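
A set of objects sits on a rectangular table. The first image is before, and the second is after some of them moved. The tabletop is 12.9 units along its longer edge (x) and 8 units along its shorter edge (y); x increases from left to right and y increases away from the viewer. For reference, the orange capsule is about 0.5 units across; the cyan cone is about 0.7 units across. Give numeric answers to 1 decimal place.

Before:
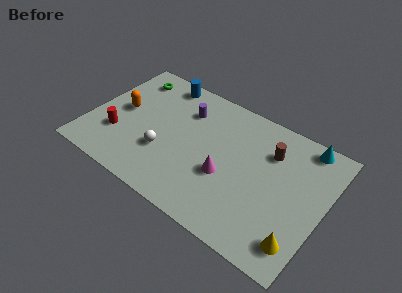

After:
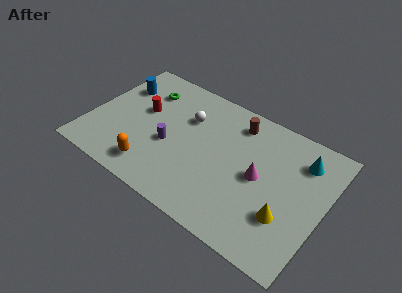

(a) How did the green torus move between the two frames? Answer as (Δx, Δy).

(1.0, -0.5)

The green torus was at about (1.6, 6.6) and moved to about (2.6, 6.1).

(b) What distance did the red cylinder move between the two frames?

2.4

The red cylinder moved from about (1.7, 2.5) to (2.7, 4.7), a distance of √(1.0² + 2.2²) ≈ 2.4.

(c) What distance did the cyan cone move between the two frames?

1.0

From (11.4, 7.2) to (11.4, 6.2), the cyan cone covered √(0.0² + 1.0²) ≈ 1.0 units.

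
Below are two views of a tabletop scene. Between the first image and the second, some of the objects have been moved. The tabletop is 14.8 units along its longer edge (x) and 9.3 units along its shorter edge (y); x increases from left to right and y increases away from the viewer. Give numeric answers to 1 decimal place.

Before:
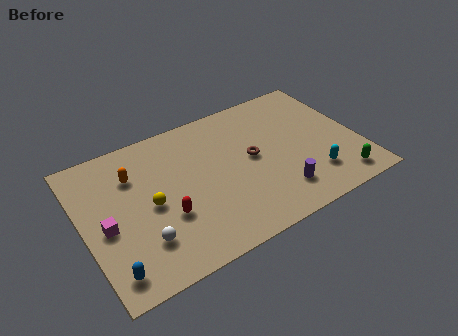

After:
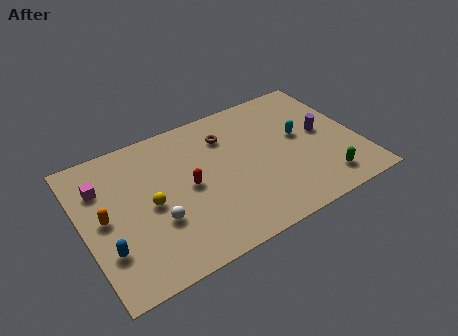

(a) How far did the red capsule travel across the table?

1.9

From (4.2, 3.3) to (5.6, 4.6), the red capsule covered √(1.4² + 1.3²) ≈ 1.9 units.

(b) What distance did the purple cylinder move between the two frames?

4.1

The purple cylinder was near (10.1, 2.0) before and (13.0, 4.9) after, so it travelled √(2.9² + 2.9²) ≈ 4.1 units.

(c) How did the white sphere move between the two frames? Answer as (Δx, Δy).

(0.9, 0.8)

The white sphere started near (2.8, 2.4) and ended near (3.7, 3.2).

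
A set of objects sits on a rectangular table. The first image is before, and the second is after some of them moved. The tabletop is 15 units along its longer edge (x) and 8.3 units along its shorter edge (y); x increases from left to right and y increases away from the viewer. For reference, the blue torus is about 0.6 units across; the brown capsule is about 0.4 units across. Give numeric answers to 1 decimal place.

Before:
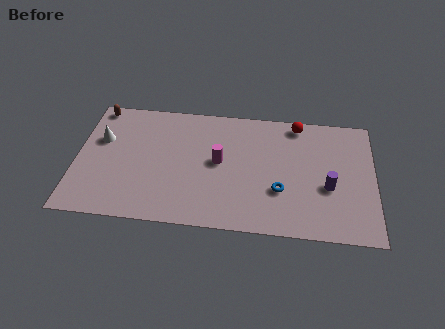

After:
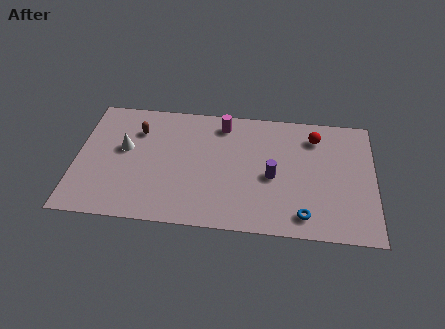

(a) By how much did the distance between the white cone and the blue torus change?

+0.3

They were about 9.4 units apart before and 9.7 after — 0.3 units further apart.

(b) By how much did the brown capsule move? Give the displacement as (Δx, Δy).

(2.1, -1.4)

The brown capsule started near (0.9, 7.5) and ended near (3.0, 6.1).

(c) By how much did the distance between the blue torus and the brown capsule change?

-0.7

The distance was about 10.5 in the first image and 9.8 in the second, so they moved 0.7 units closer together.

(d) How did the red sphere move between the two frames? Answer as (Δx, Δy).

(0.9, -0.8)

From the two frames, the red sphere sits at roughly (11.1, 7.4) before and (12.0, 6.6) after.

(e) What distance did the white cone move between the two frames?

1.3

The white cone was near (1.2, 5.3) before and (2.4, 4.8) after, so it travelled √(1.2² + 0.5²) ≈ 1.3 units.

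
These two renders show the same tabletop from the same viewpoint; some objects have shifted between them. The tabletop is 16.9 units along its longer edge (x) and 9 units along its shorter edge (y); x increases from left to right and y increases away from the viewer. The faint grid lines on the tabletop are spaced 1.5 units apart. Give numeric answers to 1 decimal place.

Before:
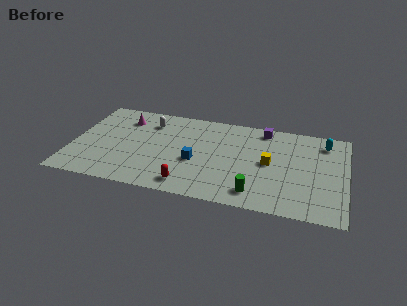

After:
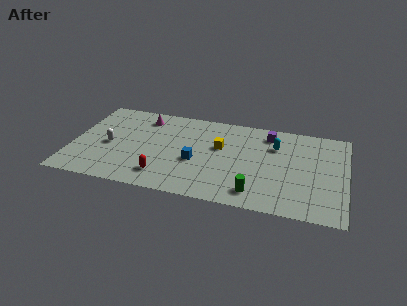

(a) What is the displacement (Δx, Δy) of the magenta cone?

(1.2, 0.4)

The magenta cone started near (3.0, 7.0) and ended near (4.2, 7.4).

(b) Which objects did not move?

the green cylinder and the blue cube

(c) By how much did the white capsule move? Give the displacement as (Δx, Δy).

(-2.3, -2.9)

From the two frames, the white capsule sits at roughly (4.6, 7.0) before and (2.3, 4.1) after.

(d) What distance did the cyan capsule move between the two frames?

3.2

The cyan capsule moved from about (15.5, 7.4) to (12.5, 6.4), a distance of √(3.0² + 1.0²) ≈ 3.2.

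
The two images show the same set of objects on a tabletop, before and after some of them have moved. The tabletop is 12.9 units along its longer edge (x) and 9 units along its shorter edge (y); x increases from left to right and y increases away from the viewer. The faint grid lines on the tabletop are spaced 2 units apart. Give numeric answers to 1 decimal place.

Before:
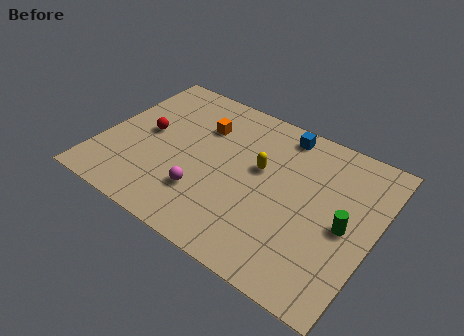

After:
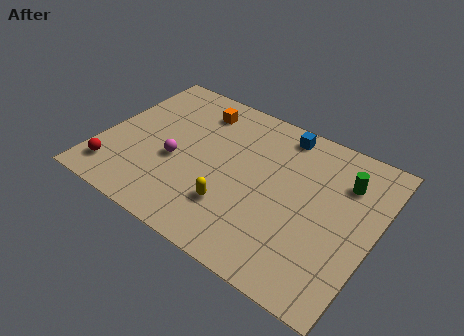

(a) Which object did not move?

the blue cube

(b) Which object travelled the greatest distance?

the red sphere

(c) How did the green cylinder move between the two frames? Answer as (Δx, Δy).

(-0.4, 2.4)

From the two frames, the green cylinder sits at roughly (11.6, 4.2) before and (11.2, 6.6) after.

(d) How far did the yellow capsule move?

2.9

The yellow capsule moved from about (7.4, 5.3) to (6.6, 2.5), a distance of √(0.8² + 2.8²) ≈ 2.9.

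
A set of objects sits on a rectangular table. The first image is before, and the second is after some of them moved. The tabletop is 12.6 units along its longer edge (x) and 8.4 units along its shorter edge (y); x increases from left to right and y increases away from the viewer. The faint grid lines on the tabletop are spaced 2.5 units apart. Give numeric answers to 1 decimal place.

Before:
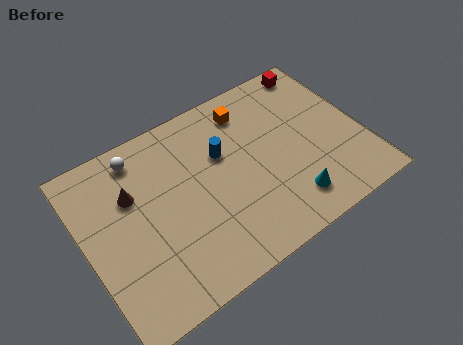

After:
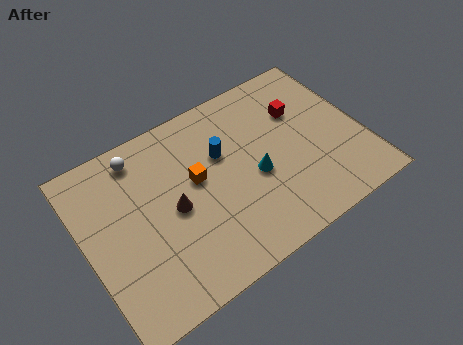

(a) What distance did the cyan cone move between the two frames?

2.3

The cyan cone moved from about (8.8, 1.6) to (7.6, 3.6), a distance of √(1.2² + 2.0²) ≈ 2.3.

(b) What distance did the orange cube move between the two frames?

3.5

The orange cube moved from about (7.9, 6.9) to (5.1, 4.8), a distance of √(2.8² + 2.1²) ≈ 3.5.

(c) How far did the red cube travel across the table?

2.2

The red cube was near (11.3, 7.5) before and (10.1, 5.7) after, so it travelled √(1.2² + 1.8²) ≈ 2.2 units.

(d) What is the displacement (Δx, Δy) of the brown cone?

(1.6, -1.6)

From the two frames, the brown cone sits at roughly (2.3, 5.6) before and (3.9, 4.0) after.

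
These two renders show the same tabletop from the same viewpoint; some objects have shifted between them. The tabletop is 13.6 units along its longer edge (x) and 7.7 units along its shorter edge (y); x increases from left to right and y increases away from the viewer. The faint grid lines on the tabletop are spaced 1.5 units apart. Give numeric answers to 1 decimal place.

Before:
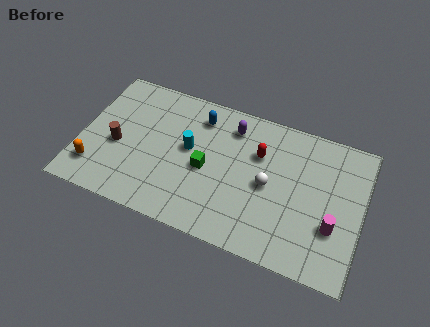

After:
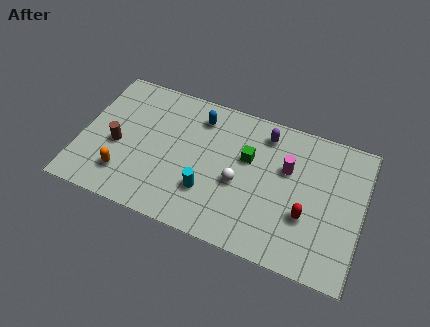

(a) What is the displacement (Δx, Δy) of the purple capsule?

(1.6, 0.2)

From the two frames, the purple capsule sits at roughly (7.1, 6.2) before and (8.7, 6.4) after.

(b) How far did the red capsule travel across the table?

3.5

The red capsule moved from about (8.5, 5.2) to (11.0, 2.7), a distance of √(2.5² + 2.5²) ≈ 3.5.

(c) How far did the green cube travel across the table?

2.3

From (6.1, 3.5) to (8.0, 4.8), the green cube covered √(1.9² + 1.3²) ≈ 2.3 units.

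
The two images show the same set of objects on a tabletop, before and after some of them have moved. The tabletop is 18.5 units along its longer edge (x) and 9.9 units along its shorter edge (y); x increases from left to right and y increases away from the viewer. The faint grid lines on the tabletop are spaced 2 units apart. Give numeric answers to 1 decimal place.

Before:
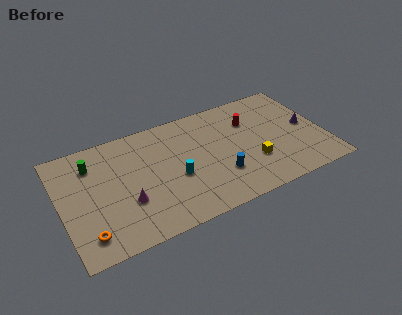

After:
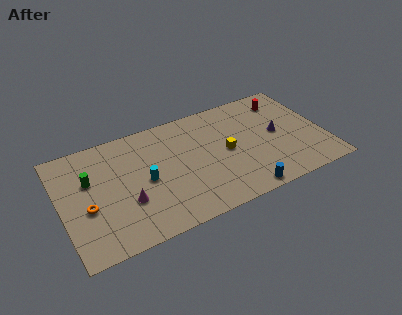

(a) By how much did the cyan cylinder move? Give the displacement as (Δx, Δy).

(-2.1, 0.6)

The cyan cylinder was at about (7.9, 4.1) and moved to about (5.8, 4.7).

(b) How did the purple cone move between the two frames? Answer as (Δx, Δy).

(-2.1, 0.1)

The purple cone was at about (17.4, 5.0) and moved to about (15.3, 5.1).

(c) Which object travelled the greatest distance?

the red cylinder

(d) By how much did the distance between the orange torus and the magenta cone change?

-0.5

Before: roughly 3.3 units apart; after: 2.8. That's 0.5 units closer together.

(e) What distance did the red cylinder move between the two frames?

2.8

From (13.6, 7.0) to (16.2, 8.0), the red cylinder covered √(2.6² + 1.0²) ≈ 2.8 units.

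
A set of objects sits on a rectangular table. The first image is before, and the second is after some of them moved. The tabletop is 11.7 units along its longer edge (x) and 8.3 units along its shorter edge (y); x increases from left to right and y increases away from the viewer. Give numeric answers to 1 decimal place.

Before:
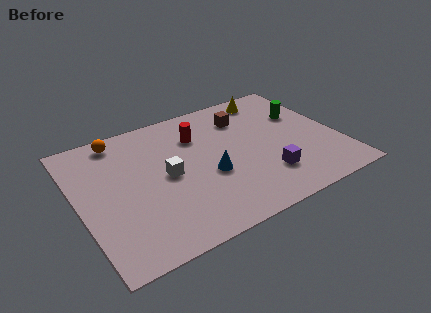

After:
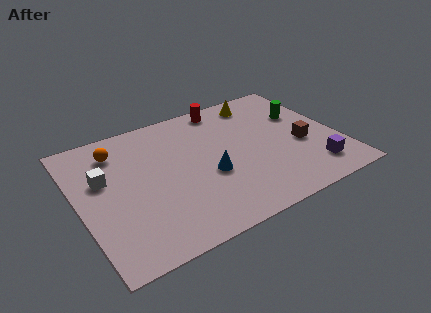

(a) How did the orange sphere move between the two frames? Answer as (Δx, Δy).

(-0.2, -0.7)

From the two frames, the orange sphere sits at roughly (2.2, 7.3) before and (2.0, 6.6) after.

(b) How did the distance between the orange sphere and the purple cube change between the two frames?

+1.7

They were about 7.9 units apart before and 9.6 after — 1.7 units further apart.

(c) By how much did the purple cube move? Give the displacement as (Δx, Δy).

(2.1, -0.5)

The purple cube was at about (8.1, 2.1) and moved to about (10.2, 1.6).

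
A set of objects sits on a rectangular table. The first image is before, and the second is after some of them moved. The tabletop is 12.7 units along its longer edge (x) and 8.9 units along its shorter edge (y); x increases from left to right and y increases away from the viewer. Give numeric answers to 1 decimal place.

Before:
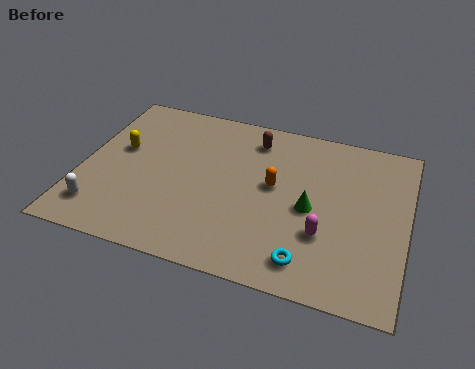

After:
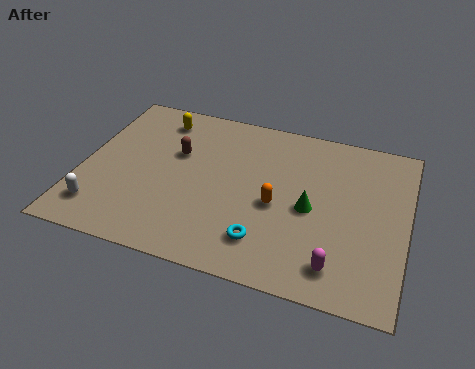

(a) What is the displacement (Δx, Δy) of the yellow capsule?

(1.3, 2.2)

The yellow capsule started near (1.4, 5.2) and ended near (2.7, 7.4).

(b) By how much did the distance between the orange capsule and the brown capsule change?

+1.8

Before: roughly 2.6 units apart; after: 4.4. That's 1.8 units further apart.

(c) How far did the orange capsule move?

1.0

From (7.5, 4.9) to (7.7, 3.9), the orange capsule covered √(0.2² + 1.0²) ≈ 1.0 units.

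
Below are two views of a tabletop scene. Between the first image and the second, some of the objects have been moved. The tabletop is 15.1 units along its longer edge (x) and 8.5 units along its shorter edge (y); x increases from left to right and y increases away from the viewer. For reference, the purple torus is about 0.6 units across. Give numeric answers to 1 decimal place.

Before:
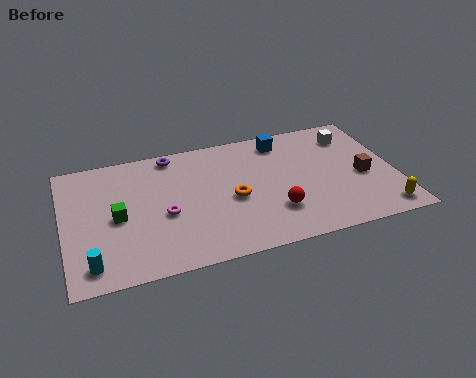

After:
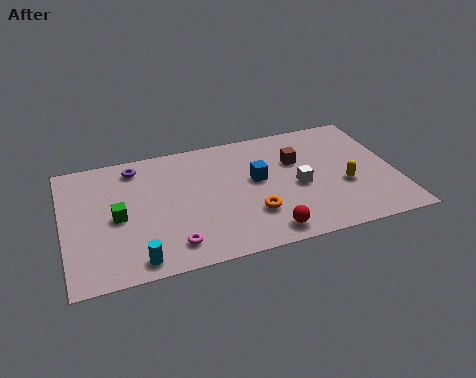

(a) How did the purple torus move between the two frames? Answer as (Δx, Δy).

(-1.7, -0.4)

The purple torus started near (5.1, 7.6) and ended near (3.4, 7.2).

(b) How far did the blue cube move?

2.8

The blue cube was near (10.2, 7.2) before and (8.8, 4.8) after, so it travelled √(1.4² + 2.4²) ≈ 2.8 units.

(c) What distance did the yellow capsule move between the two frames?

2.7

From (14.2, 1.1) to (12.7, 3.3), the yellow capsule covered √(1.5² + 2.2²) ≈ 2.7 units.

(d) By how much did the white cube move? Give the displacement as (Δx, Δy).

(-2.8, -2.9)

The white cube was at about (13.4, 6.7) and moved to about (10.6, 3.8).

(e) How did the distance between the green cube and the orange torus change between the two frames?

+1.0

The distance was about 5.2 in the first image and 6.2 in the second, so they moved 1.0 units further apart.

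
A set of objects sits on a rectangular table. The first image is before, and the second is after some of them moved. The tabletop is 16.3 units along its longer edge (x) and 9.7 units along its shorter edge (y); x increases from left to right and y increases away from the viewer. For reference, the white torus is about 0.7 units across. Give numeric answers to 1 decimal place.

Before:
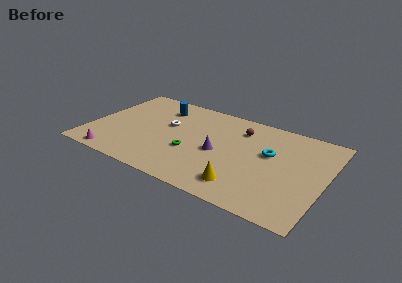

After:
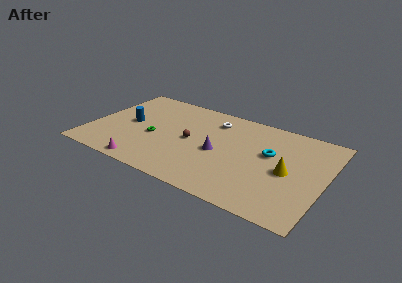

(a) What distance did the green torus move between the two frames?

2.7

The green torus was near (7.2, 3.6) before and (4.5, 4.1) after, so it travelled √(2.7² + 0.5²) ≈ 2.7 units.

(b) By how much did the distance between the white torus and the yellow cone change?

-0.7

They were about 7.1 units apart before and 6.4 after — 0.7 units closer together.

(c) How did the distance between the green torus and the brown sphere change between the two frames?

-2.3

Before: roughly 4.9 units apart; after: 2.6. That's 2.3 units closer together.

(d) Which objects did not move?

the purple cone and the cyan torus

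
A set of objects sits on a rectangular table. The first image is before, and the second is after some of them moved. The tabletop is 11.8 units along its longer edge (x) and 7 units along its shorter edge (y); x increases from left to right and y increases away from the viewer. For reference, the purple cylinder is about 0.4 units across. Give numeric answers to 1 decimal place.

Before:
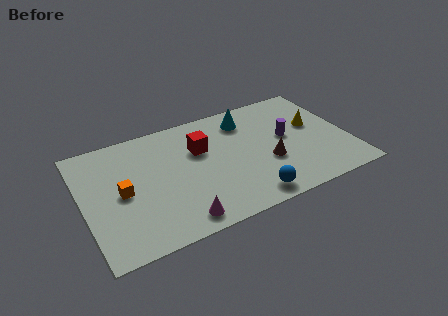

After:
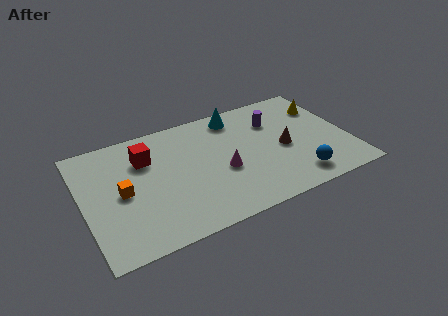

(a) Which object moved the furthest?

the magenta cone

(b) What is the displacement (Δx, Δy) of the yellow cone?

(0.6, 1.0)

The yellow cone was at about (10.4, 4.1) and moved to about (11.0, 5.1).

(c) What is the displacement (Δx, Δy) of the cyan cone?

(-0.4, 0.4)

From the two frames, the cyan cone sits at roughly (7.5, 5.6) before and (7.1, 6.0) after.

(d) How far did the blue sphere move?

2.2

The blue sphere was near (7.0, 0.9) before and (9.2, 1.2) after, so it travelled √(2.2² + 0.3²) ≈ 2.2 units.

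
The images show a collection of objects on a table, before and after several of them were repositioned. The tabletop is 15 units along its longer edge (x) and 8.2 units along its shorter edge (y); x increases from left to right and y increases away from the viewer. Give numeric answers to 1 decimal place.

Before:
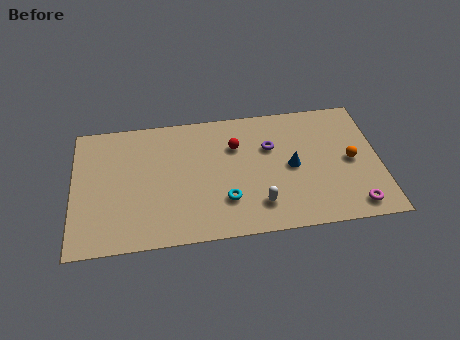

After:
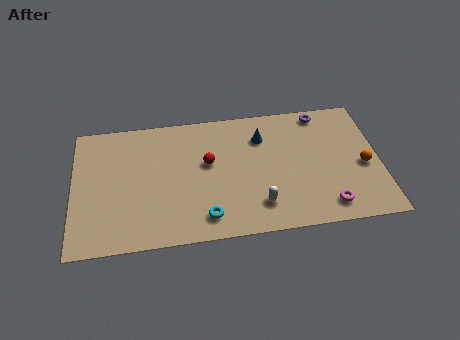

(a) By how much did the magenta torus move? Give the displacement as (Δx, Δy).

(-1.3, 0.2)

The magenta torus started near (13.6, 1.1) and ended near (12.3, 1.3).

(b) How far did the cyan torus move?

1.3

The cyan torus moved from about (7.4, 2.3) to (6.4, 1.4), a distance of √(1.0² + 0.9²) ≈ 1.3.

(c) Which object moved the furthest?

the purple torus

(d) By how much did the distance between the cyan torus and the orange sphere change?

+1.7

Before: roughly 6.4 units apart; after: 8.1. That's 1.7 units further apart.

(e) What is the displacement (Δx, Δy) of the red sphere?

(-1.4, -0.9)

The red sphere started near (8.0, 5.7) and ended near (6.6, 4.8).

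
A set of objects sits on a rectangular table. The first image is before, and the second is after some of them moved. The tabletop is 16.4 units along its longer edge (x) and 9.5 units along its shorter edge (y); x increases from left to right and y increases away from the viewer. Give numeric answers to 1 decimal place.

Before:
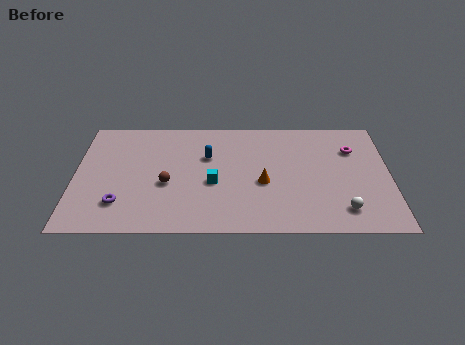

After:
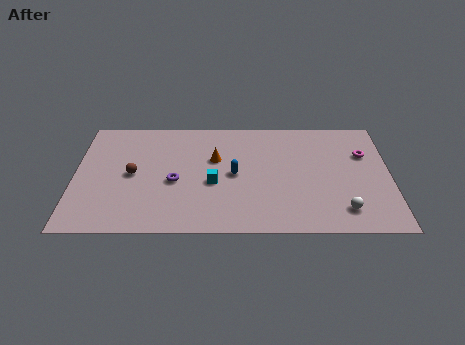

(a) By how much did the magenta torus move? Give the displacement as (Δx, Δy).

(0.6, -0.4)

The magenta torus started near (14.5, 6.8) and ended near (15.1, 6.4).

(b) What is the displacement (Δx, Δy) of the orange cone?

(-2.5, 2.0)

The orange cone was at about (9.8, 4.0) and moved to about (7.3, 6.0).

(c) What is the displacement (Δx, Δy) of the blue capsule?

(1.4, -1.5)

The blue capsule started near (6.9, 6.2) and ended near (8.3, 4.7).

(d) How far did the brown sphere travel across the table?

2.0

The brown sphere was near (4.8, 3.9) before and (3.0, 4.7) after, so it travelled √(1.8² + 0.8²) ≈ 2.0 units.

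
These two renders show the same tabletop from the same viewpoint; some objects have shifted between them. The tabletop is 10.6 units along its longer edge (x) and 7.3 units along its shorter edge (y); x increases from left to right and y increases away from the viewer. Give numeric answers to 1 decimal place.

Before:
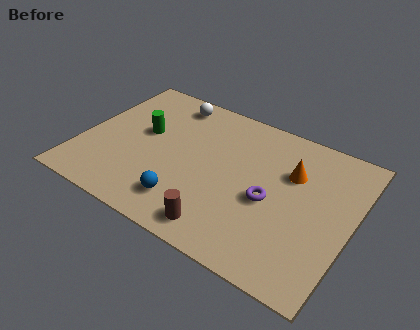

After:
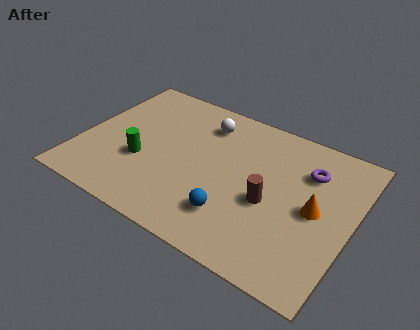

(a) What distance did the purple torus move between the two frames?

2.4

The purple torus was near (7.5, 3.2) before and (8.7, 5.3) after, so it travelled √(1.2² + 2.1²) ≈ 2.4 units.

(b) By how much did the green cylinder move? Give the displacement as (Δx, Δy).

(0.2, -1.5)

The green cylinder started near (2.3, 4.2) and ended near (2.5, 2.7).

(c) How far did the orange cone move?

1.7

The orange cone was near (8.1, 4.9) before and (9.2, 3.6) after, so it travelled √(1.1² + 1.3²) ≈ 1.7 units.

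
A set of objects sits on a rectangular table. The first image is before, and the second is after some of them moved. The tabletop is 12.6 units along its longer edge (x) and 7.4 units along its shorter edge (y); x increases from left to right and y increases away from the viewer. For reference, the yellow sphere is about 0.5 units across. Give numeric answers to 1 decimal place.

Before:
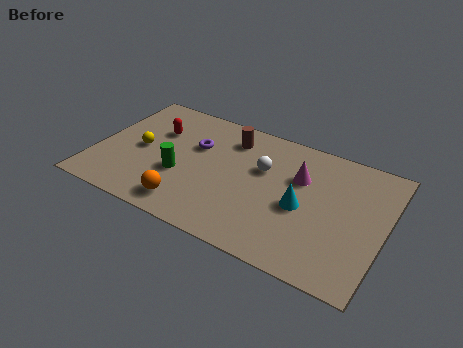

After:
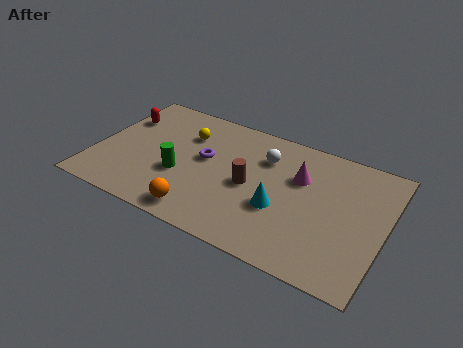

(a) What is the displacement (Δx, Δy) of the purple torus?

(0.5, -0.6)

From the two frames, the purple torus sits at roughly (4.2, 4.8) before and (4.7, 4.2) after.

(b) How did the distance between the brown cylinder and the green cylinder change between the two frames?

-0.5

They were about 3.6 units apart before and 3.1 after — 0.5 units closer together.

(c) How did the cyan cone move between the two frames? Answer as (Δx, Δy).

(-0.9, -0.5)

From the two frames, the cyan cone sits at roughly (9.1, 3.3) before and (8.2, 2.8) after.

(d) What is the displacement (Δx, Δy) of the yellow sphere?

(1.8, 1.7)

From the two frames, the yellow sphere sits at roughly (1.9, 3.6) before and (3.7, 5.3) after.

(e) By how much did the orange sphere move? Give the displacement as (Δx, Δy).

(0.6, -0.2)

The orange sphere was at about (4.4, 1.2) and moved to about (5.0, 1.0).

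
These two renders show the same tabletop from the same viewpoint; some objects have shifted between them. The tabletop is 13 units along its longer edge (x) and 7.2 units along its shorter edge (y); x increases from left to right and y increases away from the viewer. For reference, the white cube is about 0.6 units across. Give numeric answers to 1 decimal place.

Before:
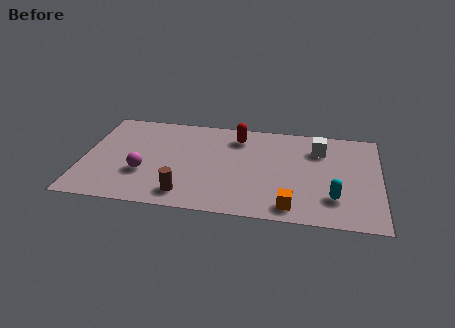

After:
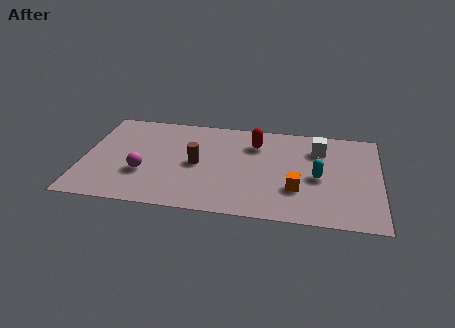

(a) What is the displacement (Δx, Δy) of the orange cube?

(0.2, 1.3)

From the two frames, the orange cube sits at roughly (9.2, 1.0) before and (9.4, 2.3) after.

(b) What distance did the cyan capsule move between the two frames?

1.6

From (11.0, 1.9) to (10.3, 3.3), the cyan capsule covered √(0.7² + 1.4²) ≈ 1.6 units.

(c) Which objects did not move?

the white cube and the magenta sphere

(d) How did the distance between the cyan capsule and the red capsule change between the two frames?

-2.3

The distance was about 5.8 in the first image and 3.5 in the second, so they moved 2.3 units closer together.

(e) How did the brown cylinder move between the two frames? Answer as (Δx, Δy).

(0.4, 2.3)

The brown cylinder was at about (4.6, 1.2) and moved to about (5.0, 3.5).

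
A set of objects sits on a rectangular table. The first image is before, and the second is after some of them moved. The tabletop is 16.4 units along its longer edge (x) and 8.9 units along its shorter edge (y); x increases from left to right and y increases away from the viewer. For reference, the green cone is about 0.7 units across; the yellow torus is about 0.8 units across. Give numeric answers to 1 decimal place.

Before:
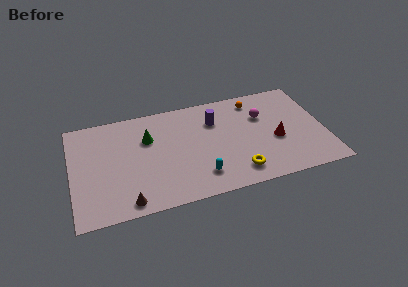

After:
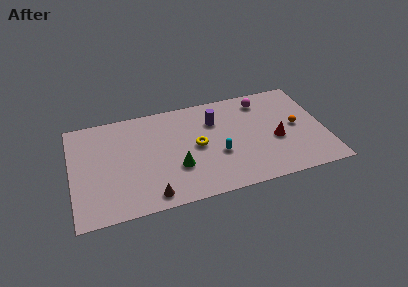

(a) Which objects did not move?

the purple cylinder and the red cone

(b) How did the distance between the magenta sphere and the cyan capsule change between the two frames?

-0.9

Before: roughly 6.0 units apart; after: 5.1. That's 0.9 units closer together.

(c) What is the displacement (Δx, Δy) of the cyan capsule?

(1.3, 1.5)

The cyan capsule was at about (8.1, 1.9) and moved to about (9.4, 3.4).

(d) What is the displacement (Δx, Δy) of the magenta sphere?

(0.1, 1.4)

The magenta sphere was at about (12.5, 6.0) and moved to about (12.6, 7.4).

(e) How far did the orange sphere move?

3.9

The orange sphere moved from about (12.1, 7.5) to (14.6, 4.5), a distance of √(2.5² + 3.0²) ≈ 3.9.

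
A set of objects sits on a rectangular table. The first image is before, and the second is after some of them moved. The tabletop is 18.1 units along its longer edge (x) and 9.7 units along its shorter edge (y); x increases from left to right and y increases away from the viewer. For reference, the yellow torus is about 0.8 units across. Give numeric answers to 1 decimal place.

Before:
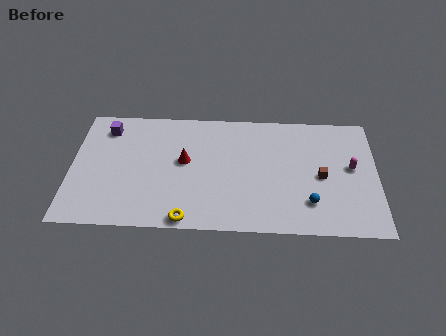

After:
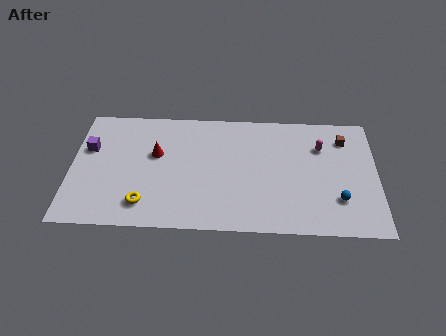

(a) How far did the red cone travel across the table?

1.8

The red cone moved from about (6.7, 5.4) to (5.0, 5.9), a distance of √(1.7² + 0.5²) ≈ 1.8.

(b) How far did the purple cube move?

2.0

The purple cube moved from about (2.0, 7.9) to (1.0, 6.2), a distance of √(1.0² + 1.7²) ≈ 2.0.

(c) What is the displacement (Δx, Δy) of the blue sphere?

(1.7, 0.3)

The blue sphere started near (14.1, 2.4) and ended near (15.8, 2.7).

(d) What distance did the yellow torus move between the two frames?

2.7

From (6.9, 0.8) to (4.4, 1.9), the yellow torus covered √(2.5² + 1.1²) ≈ 2.7 units.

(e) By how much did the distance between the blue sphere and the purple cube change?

+1.9

They were about 13.3 units apart before and 15.2 after — 1.9 units further apart.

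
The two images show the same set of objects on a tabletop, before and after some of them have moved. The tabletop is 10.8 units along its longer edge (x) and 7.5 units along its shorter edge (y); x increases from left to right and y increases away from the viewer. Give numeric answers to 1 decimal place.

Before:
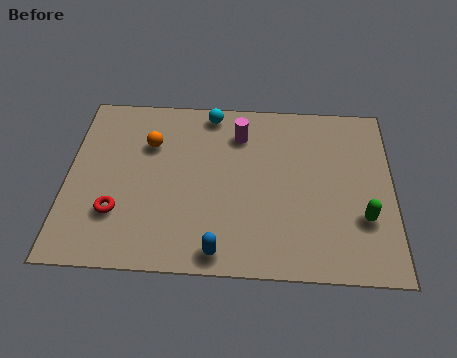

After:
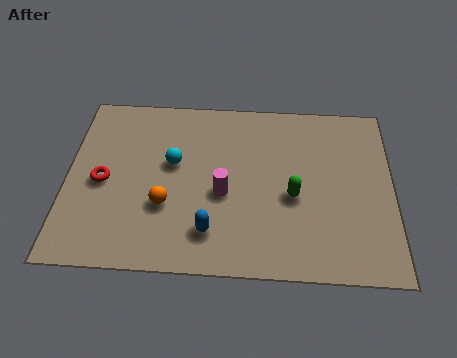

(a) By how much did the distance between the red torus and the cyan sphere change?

-2.9

Before: roughly 5.4 units apart; after: 2.5. That's 2.9 units closer together.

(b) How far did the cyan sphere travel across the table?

2.6

From (4.7, 6.7) to (3.5, 4.4), the cyan sphere covered √(1.2² + 2.3²) ≈ 2.6 units.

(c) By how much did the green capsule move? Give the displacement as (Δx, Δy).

(-2.3, 0.8)

The green capsule started near (9.8, 2.4) and ended near (7.5, 3.2).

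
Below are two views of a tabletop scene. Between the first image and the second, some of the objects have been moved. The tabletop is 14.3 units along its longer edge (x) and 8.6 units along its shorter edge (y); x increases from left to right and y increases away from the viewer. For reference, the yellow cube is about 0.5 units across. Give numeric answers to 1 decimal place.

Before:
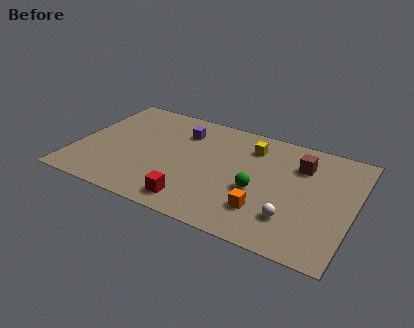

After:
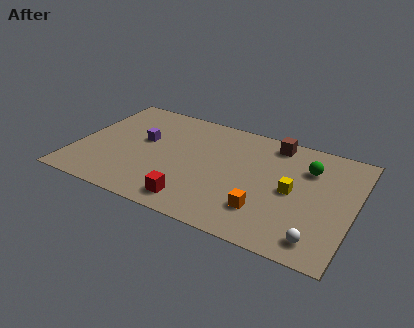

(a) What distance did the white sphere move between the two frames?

1.7

The white sphere moved from about (11.4, 2.2) to (12.8, 1.3), a distance of √(1.4² + 0.9²) ≈ 1.7.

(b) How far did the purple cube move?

2.4

From (5.2, 6.5) to (3.3, 5.0), the purple cube covered √(1.9² + 1.5²) ≈ 2.4 units.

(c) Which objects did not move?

the orange cube and the red cube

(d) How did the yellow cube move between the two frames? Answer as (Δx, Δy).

(2.4, -2.5)

The yellow cube was at about (8.8, 6.7) and moved to about (11.2, 4.2).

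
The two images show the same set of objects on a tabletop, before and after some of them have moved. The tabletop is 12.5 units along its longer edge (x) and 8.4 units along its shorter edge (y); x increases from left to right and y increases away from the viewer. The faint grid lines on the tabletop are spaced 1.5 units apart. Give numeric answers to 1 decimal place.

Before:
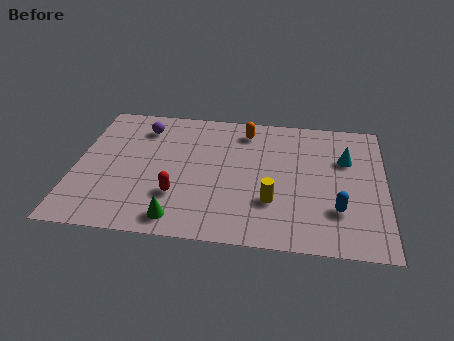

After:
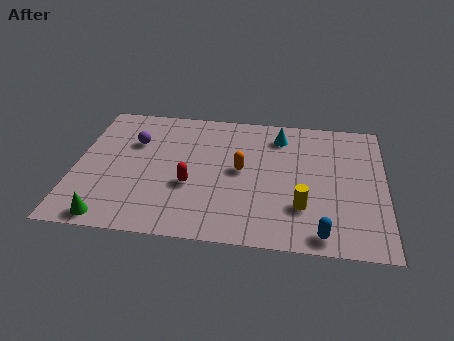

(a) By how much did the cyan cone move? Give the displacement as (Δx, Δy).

(-2.7, 1.2)

The cyan cone started near (10.9, 5.6) and ended near (8.2, 6.8).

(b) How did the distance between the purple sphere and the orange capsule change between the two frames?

+0.4

The distance was about 4.2 in the first image and 4.6 in the second, so they moved 0.4 units further apart.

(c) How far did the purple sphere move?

1.0

The purple sphere moved from about (2.6, 6.7) to (2.3, 5.7), a distance of √(0.3² + 1.0²) ≈ 1.0.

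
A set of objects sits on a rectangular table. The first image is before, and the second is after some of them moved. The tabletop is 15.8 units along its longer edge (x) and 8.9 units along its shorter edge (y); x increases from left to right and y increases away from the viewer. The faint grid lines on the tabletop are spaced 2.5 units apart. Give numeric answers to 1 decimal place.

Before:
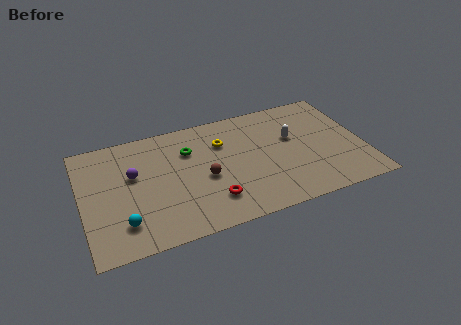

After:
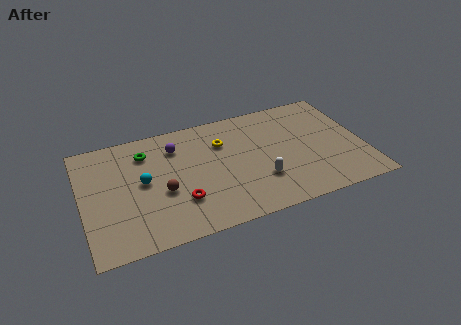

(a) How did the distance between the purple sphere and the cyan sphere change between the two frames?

-0.6

The distance was about 3.5 in the first image and 2.9 in the second, so they moved 0.6 units closer together.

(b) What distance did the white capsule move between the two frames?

3.4

The white capsule moved from about (11.9, 5.4) to (9.8, 2.7), a distance of √(2.1² + 2.7²) ≈ 3.4.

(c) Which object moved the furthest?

the white capsule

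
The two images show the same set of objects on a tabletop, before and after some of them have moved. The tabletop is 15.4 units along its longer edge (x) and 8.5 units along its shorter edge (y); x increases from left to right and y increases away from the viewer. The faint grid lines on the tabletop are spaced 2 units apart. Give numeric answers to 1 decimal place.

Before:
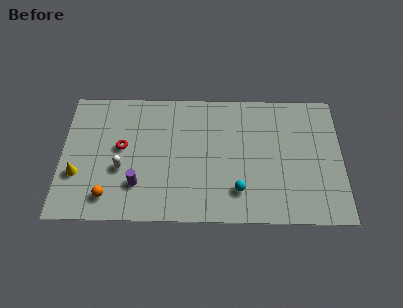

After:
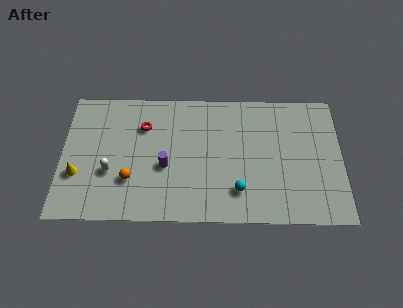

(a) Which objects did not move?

the yellow cone and the cyan sphere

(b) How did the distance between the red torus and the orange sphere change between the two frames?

+0.3

Before: roughly 3.3 units apart; after: 3.6. That's 0.3 units further apart.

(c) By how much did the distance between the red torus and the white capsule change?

+2.1

Before: roughly 1.4 units apart; after: 3.5. That's 2.1 units further apart.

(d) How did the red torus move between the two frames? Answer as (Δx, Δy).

(1.2, 1.4)

The red torus started near (3.3, 4.7) and ended near (4.5, 6.1).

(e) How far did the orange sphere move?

1.6

The orange sphere was near (2.6, 1.5) before and (3.8, 2.6) after, so it travelled √(1.2² + 1.1²) ≈ 1.6 units.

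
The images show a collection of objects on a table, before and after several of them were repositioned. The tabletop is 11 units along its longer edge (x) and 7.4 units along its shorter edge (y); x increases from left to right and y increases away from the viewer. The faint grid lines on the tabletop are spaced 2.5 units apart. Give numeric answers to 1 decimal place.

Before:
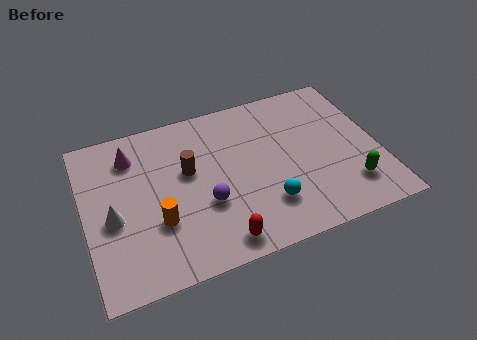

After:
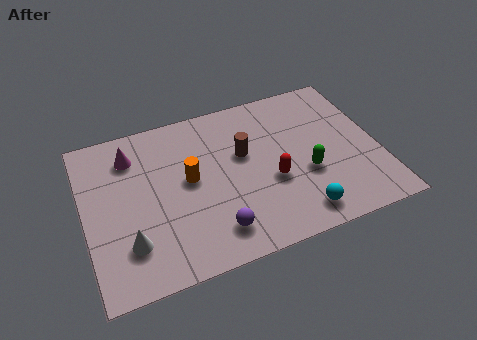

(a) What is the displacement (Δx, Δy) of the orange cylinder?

(1.3, 1.5)

The orange cylinder started near (2.6, 2.5) and ended near (3.9, 4.0).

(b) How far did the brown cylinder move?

2.1

The brown cylinder was near (3.9, 4.4) before and (6.0, 4.5) after, so it travelled √(2.1² + 0.1²) ≈ 2.1 units.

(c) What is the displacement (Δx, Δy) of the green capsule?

(-1.5, 1.1)

The green capsule was at about (9.7, 1.7) and moved to about (8.2, 2.8).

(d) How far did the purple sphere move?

1.3

The purple sphere was near (4.4, 2.7) before and (4.6, 1.4) after, so it travelled √(0.2² + 1.3²) ≈ 1.3 units.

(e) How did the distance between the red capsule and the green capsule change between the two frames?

-3.8

Before: roughly 5.1 units apart; after: 1.3. That's 3.8 units closer together.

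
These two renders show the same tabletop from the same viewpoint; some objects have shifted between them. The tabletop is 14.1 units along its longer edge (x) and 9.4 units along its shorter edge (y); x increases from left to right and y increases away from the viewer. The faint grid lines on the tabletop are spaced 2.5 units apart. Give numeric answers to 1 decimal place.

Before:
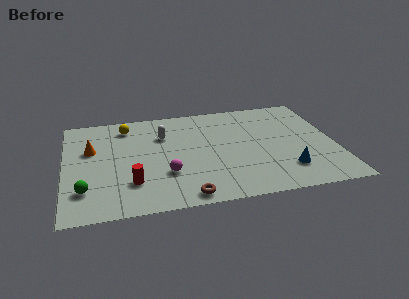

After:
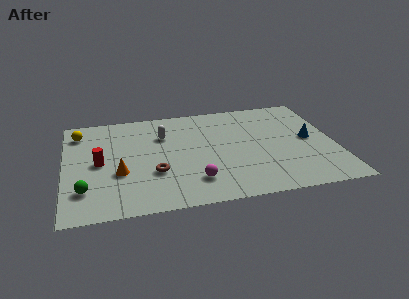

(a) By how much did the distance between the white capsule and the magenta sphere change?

+1.1

They were about 3.6 units apart before and 4.7 after — 1.1 units further apart.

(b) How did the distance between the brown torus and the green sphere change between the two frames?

-1.6

The distance was about 5.3 in the first image and 3.7 in the second, so they moved 1.6 units closer together.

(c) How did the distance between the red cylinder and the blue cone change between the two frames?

+3.0

The distance was about 8.0 in the first image and 11.0 in the second, so they moved 3.0 units further apart.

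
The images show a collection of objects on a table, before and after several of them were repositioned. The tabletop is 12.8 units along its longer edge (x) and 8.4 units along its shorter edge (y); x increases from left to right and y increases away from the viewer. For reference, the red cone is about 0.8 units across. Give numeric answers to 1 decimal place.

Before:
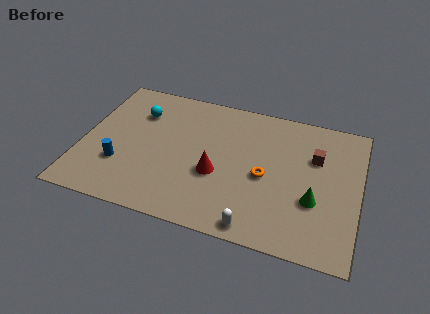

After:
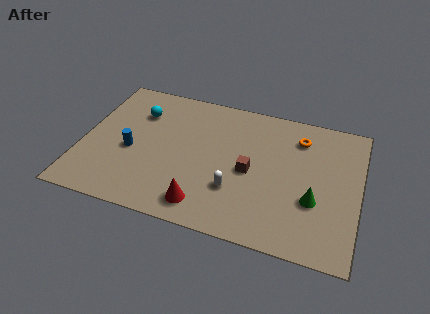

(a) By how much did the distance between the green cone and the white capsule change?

+0.3

Before: roughly 3.3 units apart; after: 3.6. That's 0.3 units further apart.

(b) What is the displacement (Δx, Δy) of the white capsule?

(-1.1, 1.8)

The white capsule was at about (8.3, 0.8) and moved to about (7.2, 2.6).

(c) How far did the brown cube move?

3.4

From (10.7, 5.6) to (7.8, 3.9), the brown cube covered √(2.9² + 1.7²) ≈ 3.4 units.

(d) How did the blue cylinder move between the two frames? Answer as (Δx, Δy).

(0.4, 1.0)

From the two frames, the blue cylinder sits at roughly (1.9, 2.6) before and (2.3, 3.6) after.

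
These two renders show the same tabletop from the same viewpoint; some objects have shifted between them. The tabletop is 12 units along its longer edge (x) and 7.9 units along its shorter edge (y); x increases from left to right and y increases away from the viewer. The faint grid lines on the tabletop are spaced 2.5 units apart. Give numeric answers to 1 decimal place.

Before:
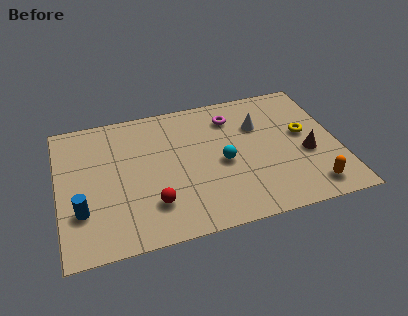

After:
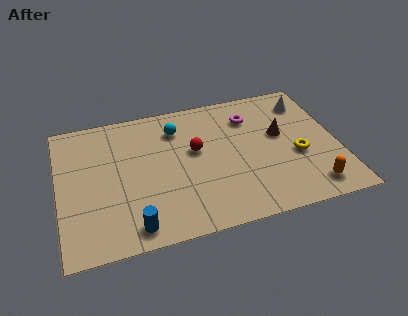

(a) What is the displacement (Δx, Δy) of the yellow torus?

(-0.4, -1.2)

The yellow torus started near (10.6, 4.4) and ended near (10.2, 3.2).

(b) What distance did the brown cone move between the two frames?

1.7

The brown cone moved from about (10.6, 3.2) to (9.6, 4.6), a distance of √(1.0² + 1.4²) ≈ 1.7.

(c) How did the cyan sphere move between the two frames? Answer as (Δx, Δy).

(-1.8, 2.5)

The cyan sphere started near (7.0, 3.6) and ended near (5.2, 6.1).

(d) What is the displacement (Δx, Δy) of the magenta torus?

(0.8, -0.2)

The magenta torus was at about (7.6, 6.2) and moved to about (8.4, 6.0).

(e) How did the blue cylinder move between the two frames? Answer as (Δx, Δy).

(2.1, -1.4)

The blue cylinder was at about (0.9, 2.4) and moved to about (3.0, 1.0).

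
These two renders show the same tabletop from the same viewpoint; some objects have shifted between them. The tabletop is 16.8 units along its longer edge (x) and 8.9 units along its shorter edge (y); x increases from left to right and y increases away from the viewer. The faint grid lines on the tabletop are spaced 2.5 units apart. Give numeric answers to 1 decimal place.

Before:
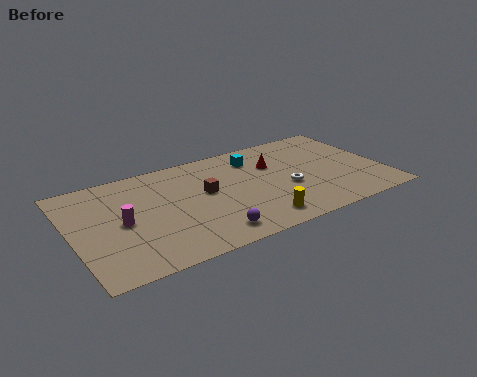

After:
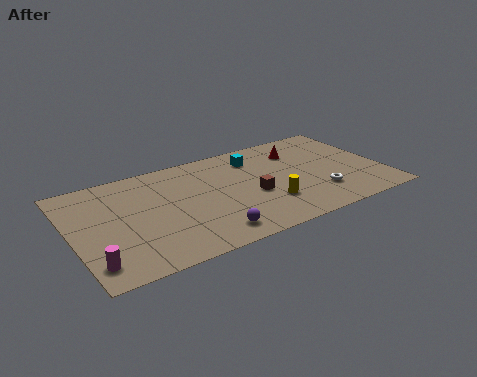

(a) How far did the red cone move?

1.7

From (11.1, 6.0) to (12.6, 6.7), the red cone covered √(1.5² + 0.7²) ≈ 1.7 units.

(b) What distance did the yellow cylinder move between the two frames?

1.4

The yellow cylinder moved from about (9.5, 1.4) to (10.3, 2.6), a distance of √(0.8² + 1.2²) ≈ 1.4.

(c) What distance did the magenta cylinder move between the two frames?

3.2

From (2.6, 4.3) to (0.8, 1.6), the magenta cylinder covered √(1.8² + 2.7²) ≈ 3.2 units.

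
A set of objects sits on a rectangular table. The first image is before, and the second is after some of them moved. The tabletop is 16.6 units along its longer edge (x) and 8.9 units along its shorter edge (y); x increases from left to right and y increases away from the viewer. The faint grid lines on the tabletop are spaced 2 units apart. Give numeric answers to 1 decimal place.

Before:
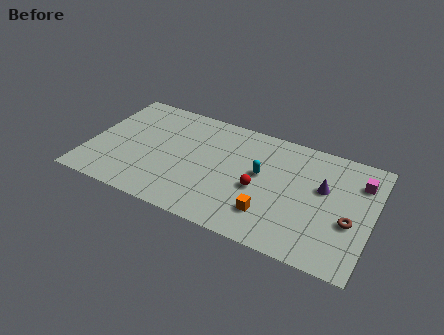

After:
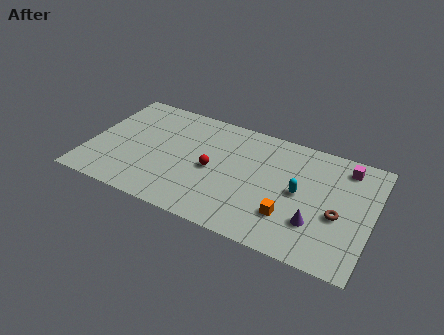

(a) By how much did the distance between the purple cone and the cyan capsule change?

-1.4

Before: roughly 3.6 units apart; after: 2.2. That's 1.4 units closer together.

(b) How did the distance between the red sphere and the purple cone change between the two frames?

+2.5

They were about 3.9 units apart before and 6.4 after — 2.5 units further apart.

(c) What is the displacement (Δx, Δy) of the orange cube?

(1.1, 0.3)

The orange cube was at about (10.9, 2.2) and moved to about (12.0, 2.5).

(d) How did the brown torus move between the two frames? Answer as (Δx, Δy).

(-0.7, 0.2)

From the two frames, the brown torus sits at roughly (15.4, 3.5) before and (14.7, 3.7) after.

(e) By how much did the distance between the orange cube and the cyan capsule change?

-0.9

The distance was about 2.9 in the first image and 2.0 in the second, so they moved 0.9 units closer together.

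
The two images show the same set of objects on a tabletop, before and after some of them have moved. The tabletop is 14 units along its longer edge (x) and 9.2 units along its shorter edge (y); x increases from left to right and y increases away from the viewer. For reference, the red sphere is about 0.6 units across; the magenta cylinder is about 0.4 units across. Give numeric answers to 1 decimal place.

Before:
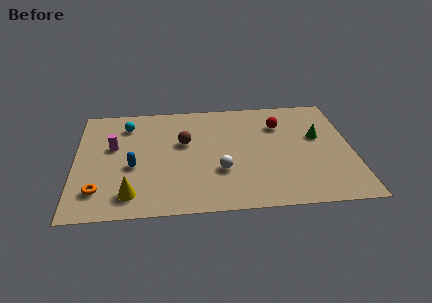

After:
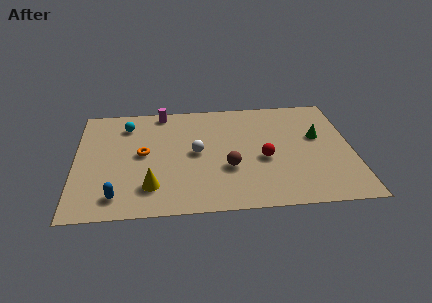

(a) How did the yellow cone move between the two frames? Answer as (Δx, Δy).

(1.0, 0.5)

The yellow cone started near (2.8, 1.6) and ended near (3.8, 2.1).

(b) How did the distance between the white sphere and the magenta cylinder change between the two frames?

-1.9

They were about 5.9 units apart before and 4.0 after — 1.9 units closer together.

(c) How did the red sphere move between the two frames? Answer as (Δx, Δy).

(-0.9, -2.8)

The red sphere started near (10.4, 6.7) and ended near (9.5, 3.9).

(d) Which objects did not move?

the green cone and the cyan sphere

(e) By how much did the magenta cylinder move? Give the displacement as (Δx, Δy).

(2.5, 2.8)

From the two frames, the magenta cylinder sits at roughly (1.9, 5.5) before and (4.4, 8.3) after.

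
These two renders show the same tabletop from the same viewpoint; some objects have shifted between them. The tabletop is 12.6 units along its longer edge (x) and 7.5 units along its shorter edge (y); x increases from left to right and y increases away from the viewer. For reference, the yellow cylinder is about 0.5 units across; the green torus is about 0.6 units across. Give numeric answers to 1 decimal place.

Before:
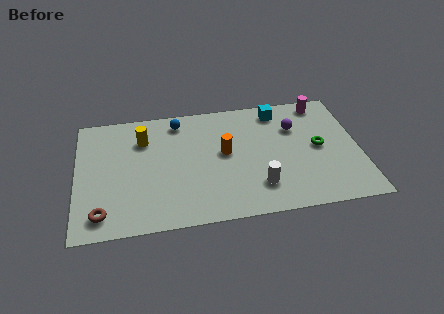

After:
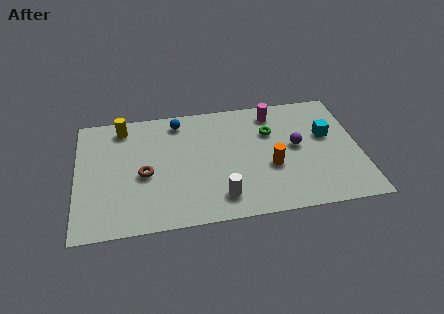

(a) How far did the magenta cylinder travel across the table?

2.2

The magenta cylinder was near (11.1, 6.6) before and (8.9, 6.3) after, so it travelled √(2.2² + 0.3²) ≈ 2.2 units.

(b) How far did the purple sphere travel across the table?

1.2

From (9.8, 5.2) to (9.8, 4.0), the purple sphere covered √(0.0² + 1.2²) ≈ 1.2 units.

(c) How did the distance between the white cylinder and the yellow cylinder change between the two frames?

+0.3

They were about 6.2 units apart before and 6.5 after — 0.3 units further apart.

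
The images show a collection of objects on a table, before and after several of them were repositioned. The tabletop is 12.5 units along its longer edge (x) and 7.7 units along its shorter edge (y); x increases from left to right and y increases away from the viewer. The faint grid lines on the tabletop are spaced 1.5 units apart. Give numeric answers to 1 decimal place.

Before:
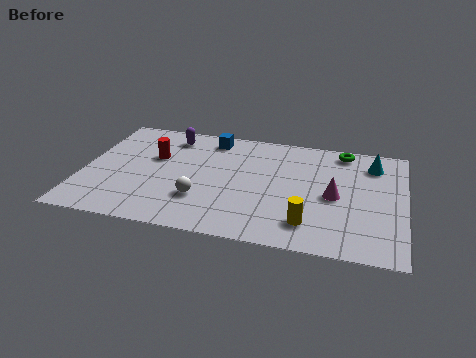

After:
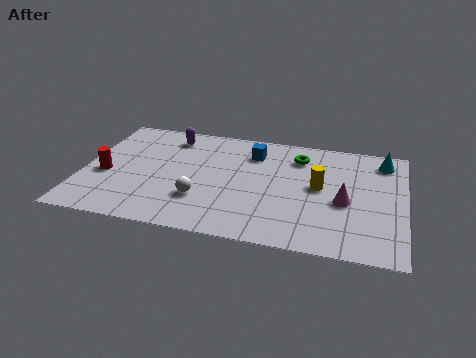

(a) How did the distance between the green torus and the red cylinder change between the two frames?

+0.3

The distance was about 7.6 in the first image and 7.9 in the second, so they moved 0.3 units further apart.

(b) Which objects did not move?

the purple capsule and the white sphere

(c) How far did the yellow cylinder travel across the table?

2.5

The yellow cylinder moved from about (8.9, 1.6) to (9.2, 4.1), a distance of √(0.3² + 2.5²) ≈ 2.5.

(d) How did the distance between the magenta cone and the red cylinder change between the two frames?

+2.1

Before: roughly 7.2 units apart; after: 9.3. That's 2.1 units further apart.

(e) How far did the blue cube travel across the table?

1.8

The blue cube was near (4.8, 6.6) before and (6.5, 5.9) after, so it travelled √(1.7² + 0.7²) ≈ 1.8 units.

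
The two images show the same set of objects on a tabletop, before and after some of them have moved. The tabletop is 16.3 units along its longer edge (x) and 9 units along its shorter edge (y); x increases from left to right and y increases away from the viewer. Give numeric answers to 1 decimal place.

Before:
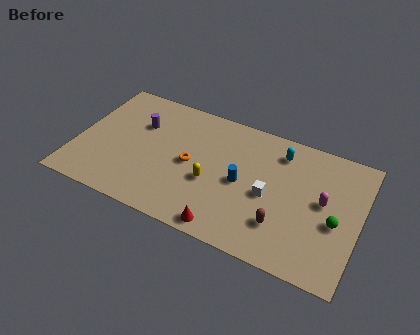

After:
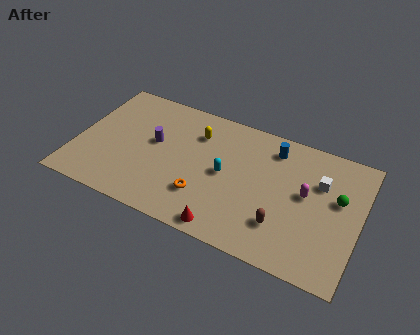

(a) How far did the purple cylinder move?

1.4

From (3.4, 6.1) to (4.4, 5.1), the purple cylinder covered √(1.0² + 1.0²) ≈ 1.4 units.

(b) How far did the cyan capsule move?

4.0

From (11.5, 7.3) to (8.6, 4.5), the cyan capsule covered √(2.9² + 2.8²) ≈ 4.0 units.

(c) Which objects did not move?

the brown capsule and the red cone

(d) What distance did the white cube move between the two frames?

3.4

The white cube was near (11.2, 4.1) before and (13.9, 6.1) after, so it travelled √(2.7² + 2.0²) ≈ 3.4 units.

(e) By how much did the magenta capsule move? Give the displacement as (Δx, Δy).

(-1.0, 0.1)

The magenta capsule was at about (14.2, 4.9) and moved to about (13.2, 5.0).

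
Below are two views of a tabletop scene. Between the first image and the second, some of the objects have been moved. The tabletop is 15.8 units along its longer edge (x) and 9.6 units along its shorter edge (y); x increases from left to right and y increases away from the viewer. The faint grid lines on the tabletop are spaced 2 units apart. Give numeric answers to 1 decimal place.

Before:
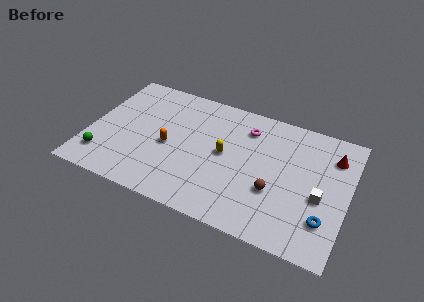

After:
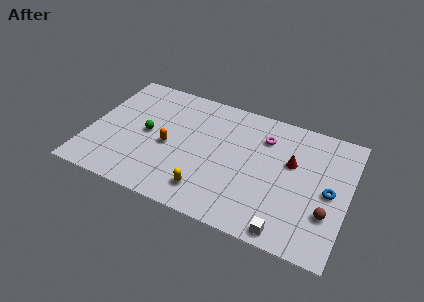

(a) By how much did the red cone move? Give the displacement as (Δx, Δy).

(-2.4, -1.4)

The red cone started near (14.7, 7.3) and ended near (12.3, 5.9).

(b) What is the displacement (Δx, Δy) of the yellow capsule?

(-0.7, -3.2)

From the two frames, the yellow capsule sits at roughly (8.3, 5.0) before and (7.6, 1.8) after.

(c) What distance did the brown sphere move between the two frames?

3.2

From (11.5, 3.4) to (14.7, 3.0), the brown sphere covered √(3.2² + 0.4²) ≈ 3.2 units.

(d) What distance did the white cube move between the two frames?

3.5

The white cube was near (14.2, 4.0) before and (12.5, 0.9) after, so it travelled √(1.7² + 3.1²) ≈ 3.5 units.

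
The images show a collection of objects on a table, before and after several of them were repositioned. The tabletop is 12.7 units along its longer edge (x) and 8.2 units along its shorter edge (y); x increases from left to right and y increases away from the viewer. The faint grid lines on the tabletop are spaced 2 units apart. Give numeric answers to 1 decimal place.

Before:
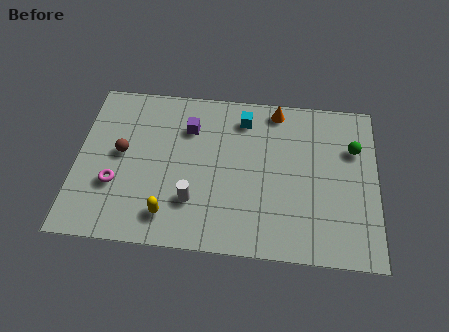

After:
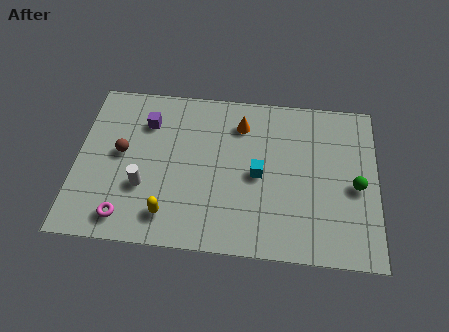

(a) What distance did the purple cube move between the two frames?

1.8

From (4.7, 6.0) to (2.9, 6.1), the purple cube covered √(1.8² + 0.1²) ≈ 1.8 units.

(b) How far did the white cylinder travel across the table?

2.2

The white cylinder moved from about (5.0, 2.3) to (2.9, 2.8), a distance of √(2.1² + 0.5²) ≈ 2.2.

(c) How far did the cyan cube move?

2.9

The cyan cube was near (7.0, 6.7) before and (7.7, 3.9) after, so it travelled √(0.7² + 2.8²) ≈ 2.9 units.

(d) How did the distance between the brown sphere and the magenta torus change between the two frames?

+1.6

They were about 1.6 units apart before and 3.2 after — 1.6 units further apart.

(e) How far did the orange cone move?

1.7

The orange cone moved from about (8.4, 7.3) to (6.9, 6.4), a distance of √(1.5² + 0.9²) ≈ 1.7.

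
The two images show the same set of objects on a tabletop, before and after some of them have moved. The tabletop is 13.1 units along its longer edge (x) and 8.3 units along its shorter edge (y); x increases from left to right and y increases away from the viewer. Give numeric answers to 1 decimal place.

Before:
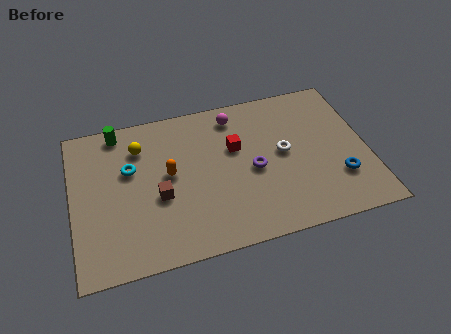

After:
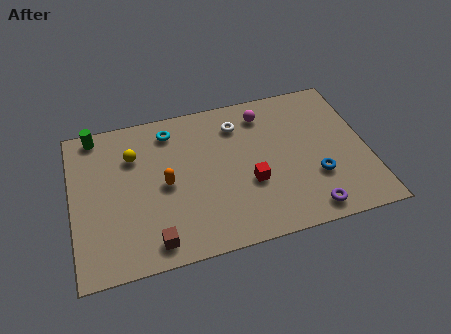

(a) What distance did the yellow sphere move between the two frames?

0.5

The yellow sphere was near (3.1, 6.3) before and (2.8, 5.9) after, so it travelled √(0.3² + 0.4²) ≈ 0.5 units.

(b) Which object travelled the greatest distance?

the purple torus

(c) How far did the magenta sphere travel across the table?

1.3

The magenta sphere moved from about (7.4, 7.0) to (8.7, 6.8), a distance of √(1.3² + 0.2²) ≈ 1.3.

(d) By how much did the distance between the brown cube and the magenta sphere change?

+2.7

Before: roughly 5.1 units apart; after: 7.8. That's 2.7 units further apart.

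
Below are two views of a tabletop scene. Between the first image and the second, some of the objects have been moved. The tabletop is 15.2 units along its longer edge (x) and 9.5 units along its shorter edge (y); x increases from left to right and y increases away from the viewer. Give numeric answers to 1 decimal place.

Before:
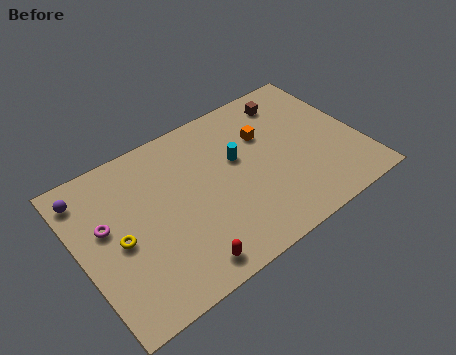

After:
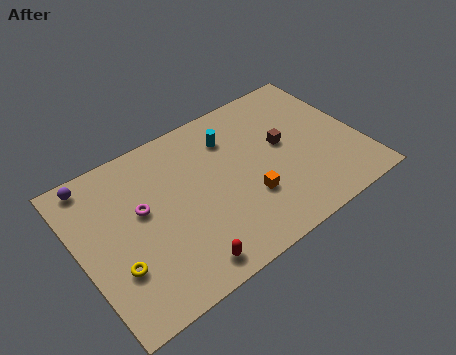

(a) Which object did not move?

the red capsule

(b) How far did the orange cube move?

3.7

The orange cube was near (10.4, 6.4) before and (8.8, 3.1) after, so it travelled √(1.6² + 3.3²) ≈ 3.7 units.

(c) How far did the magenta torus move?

1.9

The magenta torus was near (1.5, 5.6) before and (3.4, 5.5) after, so it travelled √(1.9² + 0.1²) ≈ 1.9 units.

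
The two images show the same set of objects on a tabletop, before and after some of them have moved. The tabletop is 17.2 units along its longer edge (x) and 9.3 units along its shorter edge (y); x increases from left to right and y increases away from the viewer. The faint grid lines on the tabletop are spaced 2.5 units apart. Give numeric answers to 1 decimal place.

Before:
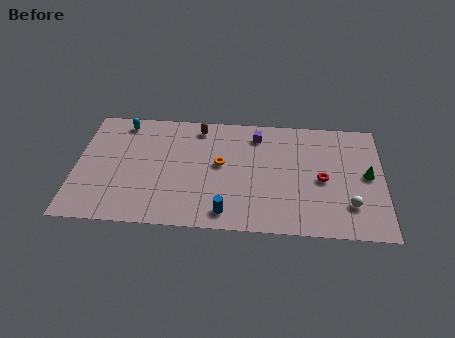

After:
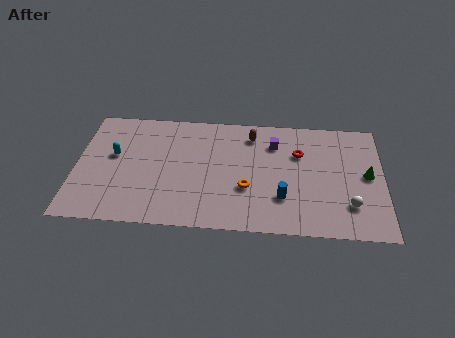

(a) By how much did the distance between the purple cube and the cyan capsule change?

+1.5

They were about 7.6 units apart before and 9.1 after — 1.5 units further apart.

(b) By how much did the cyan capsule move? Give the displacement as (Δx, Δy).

(-0.4, -2.7)

The cyan capsule started near (2.5, 8.1) and ended near (2.1, 5.4).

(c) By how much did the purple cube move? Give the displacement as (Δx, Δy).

(1.0, -0.6)

From the two frames, the purple cube sits at roughly (10.1, 7.6) before and (11.1, 7.0) after.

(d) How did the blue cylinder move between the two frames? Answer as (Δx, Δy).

(3.1, 1.4)

From the two frames, the blue cylinder sits at roughly (8.5, 1.3) before and (11.6, 2.7) after.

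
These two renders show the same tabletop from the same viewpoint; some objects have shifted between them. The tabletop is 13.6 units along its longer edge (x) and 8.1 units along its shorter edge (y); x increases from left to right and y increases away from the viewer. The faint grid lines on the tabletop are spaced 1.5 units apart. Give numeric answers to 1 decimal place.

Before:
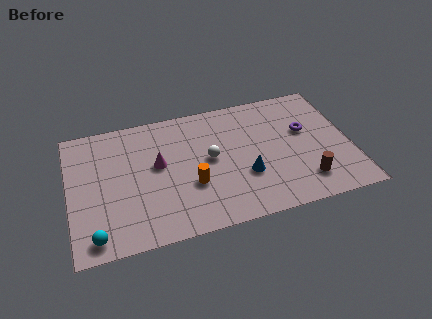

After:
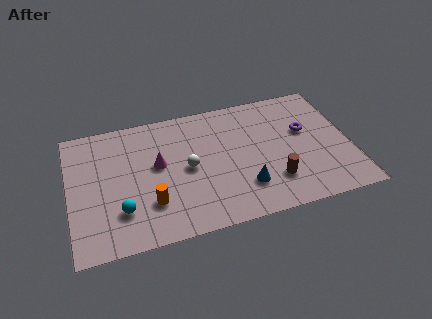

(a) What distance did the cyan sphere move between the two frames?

1.8

From (1.1, 1.0) to (2.4, 2.2), the cyan sphere covered √(1.3² + 1.2²) ≈ 1.8 units.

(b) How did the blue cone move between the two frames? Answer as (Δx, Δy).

(-0.1, -0.7)

The blue cone was at about (8.4, 2.8) and moved to about (8.3, 2.1).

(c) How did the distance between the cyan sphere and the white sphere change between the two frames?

-2.8

The distance was about 6.6 in the first image and 3.8 in the second, so they moved 2.8 units closer together.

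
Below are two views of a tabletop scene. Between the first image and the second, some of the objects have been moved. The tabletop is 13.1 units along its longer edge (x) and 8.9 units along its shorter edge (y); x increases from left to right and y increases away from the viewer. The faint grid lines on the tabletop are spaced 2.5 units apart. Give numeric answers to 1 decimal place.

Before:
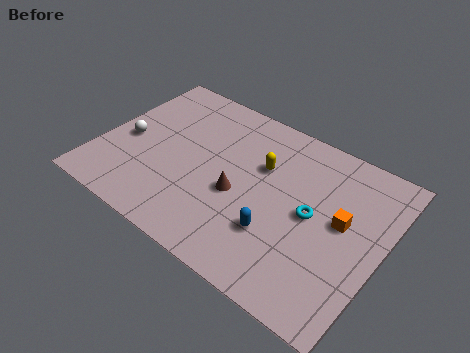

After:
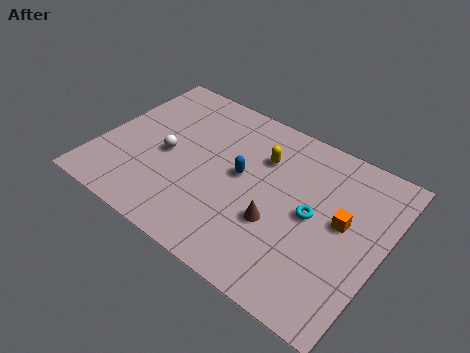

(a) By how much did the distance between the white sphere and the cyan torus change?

-1.9

They were about 8.7 units apart before and 6.8 after — 1.9 units closer together.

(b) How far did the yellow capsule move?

0.5

The yellow capsule was near (7.3, 5.8) before and (7.2, 6.3) after, so it travelled √(0.1² + 0.5²) ≈ 0.5 units.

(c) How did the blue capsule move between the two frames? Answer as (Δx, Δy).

(-2.1, 2.1)

The blue capsule was at about (8.6, 2.7) and moved to about (6.5, 4.8).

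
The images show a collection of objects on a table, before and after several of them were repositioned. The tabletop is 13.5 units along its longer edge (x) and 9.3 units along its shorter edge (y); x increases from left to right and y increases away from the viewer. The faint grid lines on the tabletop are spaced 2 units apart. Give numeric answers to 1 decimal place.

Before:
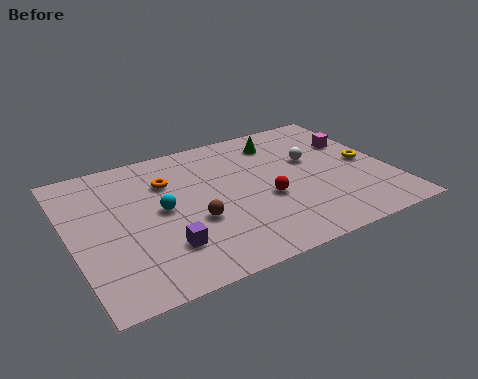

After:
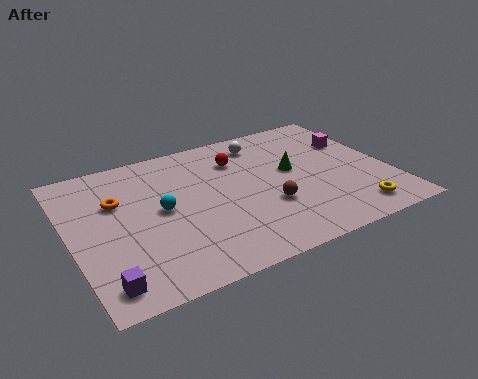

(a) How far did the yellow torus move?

3.3

From (12.6, 4.5) to (11.5, 1.4), the yellow torus covered √(1.1² + 3.1²) ≈ 3.3 units.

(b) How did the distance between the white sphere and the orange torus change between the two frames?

+0.5

They were about 6.2 units apart before and 6.7 after — 0.5 units further apart.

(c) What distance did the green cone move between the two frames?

2.3

From (9.3, 7.5) to (9.5, 5.2), the green cone covered √(0.2² + 2.3²) ≈ 2.3 units.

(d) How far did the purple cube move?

2.8

The purple cube moved from about (3.6, 2.4) to (1.0, 1.3), a distance of √(2.6² + 1.1²) ≈ 2.8.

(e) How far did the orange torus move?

2.3

From (4.3, 6.6) to (2.1, 6.1), the orange torus covered √(2.2² + 0.5²) ≈ 2.3 units.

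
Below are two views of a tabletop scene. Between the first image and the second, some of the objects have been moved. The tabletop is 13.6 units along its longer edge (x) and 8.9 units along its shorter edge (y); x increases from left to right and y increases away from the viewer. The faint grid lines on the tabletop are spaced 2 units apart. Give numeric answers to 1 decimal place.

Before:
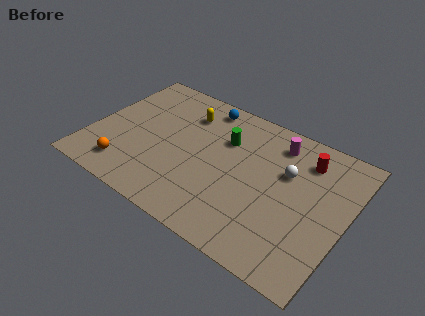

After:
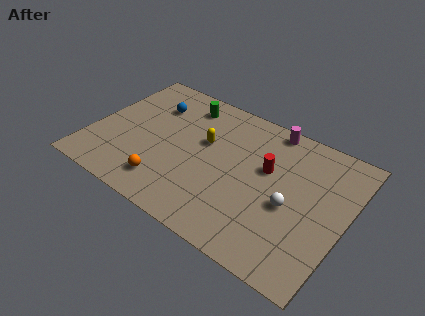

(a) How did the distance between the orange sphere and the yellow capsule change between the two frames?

-1.7

They were about 5.7 units apart before and 4.0 after — 1.7 units closer together.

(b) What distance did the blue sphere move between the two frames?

2.9

From (5.4, 7.8) to (2.8, 6.5), the blue sphere covered √(2.6² + 1.3²) ≈ 2.9 units.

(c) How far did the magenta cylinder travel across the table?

0.9

The magenta cylinder moved from about (9.5, 7.3) to (9.0, 8.1), a distance of √(0.5² + 0.8²) ≈ 0.9.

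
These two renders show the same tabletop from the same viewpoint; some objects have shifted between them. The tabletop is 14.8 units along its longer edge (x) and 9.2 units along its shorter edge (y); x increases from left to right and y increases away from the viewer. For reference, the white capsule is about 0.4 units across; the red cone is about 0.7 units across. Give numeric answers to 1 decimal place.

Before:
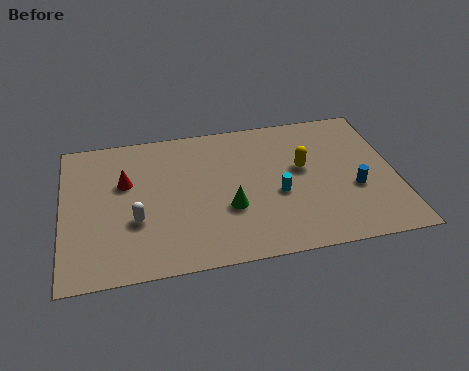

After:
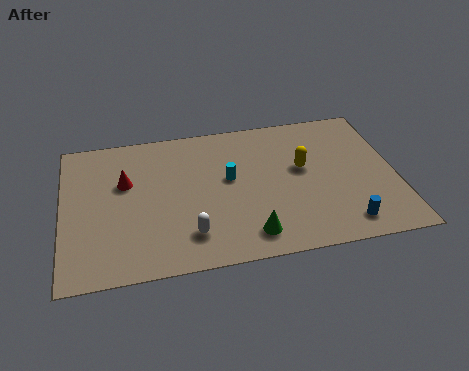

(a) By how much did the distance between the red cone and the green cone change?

+1.7

They were about 5.1 units apart before and 6.8 after — 1.7 units further apart.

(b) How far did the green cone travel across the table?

2.0

The green cone moved from about (7.3, 3.3) to (8.1, 1.5), a distance of √(0.8² + 1.8²) ≈ 2.0.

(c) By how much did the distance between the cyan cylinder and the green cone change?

+1.5

Before: roughly 2.3 units apart; after: 3.8. That's 1.5 units further apart.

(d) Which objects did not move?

the red cone and the yellow capsule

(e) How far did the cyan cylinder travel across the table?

2.5

The cyan cylinder moved from about (9.5, 3.8) to (7.4, 5.2), a distance of √(2.1² + 1.4²) ≈ 2.5.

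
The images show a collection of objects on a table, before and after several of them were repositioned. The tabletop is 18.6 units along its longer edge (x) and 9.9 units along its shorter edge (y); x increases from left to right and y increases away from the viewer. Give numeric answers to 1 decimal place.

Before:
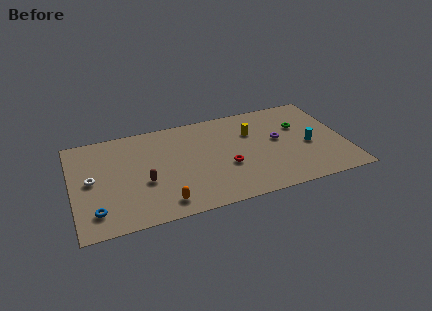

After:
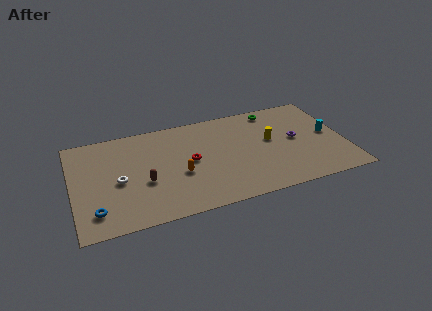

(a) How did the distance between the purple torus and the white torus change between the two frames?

-0.6

They were about 12.8 units apart before and 12.2 after — 0.6 units closer together.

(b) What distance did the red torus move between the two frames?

2.7

The red torus moved from about (10.4, 3.8) to (8.0, 5.1), a distance of √(2.4² + 1.3²) ≈ 2.7.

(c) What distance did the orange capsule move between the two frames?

2.8

From (5.9, 1.5) to (7.2, 4.0), the orange capsule covered √(1.3² + 2.5²) ≈ 2.8 units.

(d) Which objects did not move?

the blue torus and the brown capsule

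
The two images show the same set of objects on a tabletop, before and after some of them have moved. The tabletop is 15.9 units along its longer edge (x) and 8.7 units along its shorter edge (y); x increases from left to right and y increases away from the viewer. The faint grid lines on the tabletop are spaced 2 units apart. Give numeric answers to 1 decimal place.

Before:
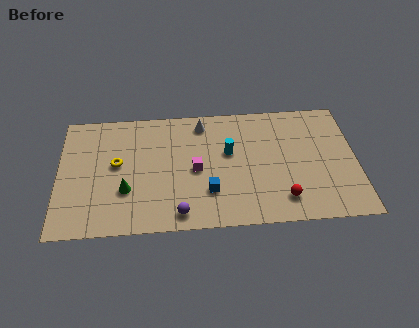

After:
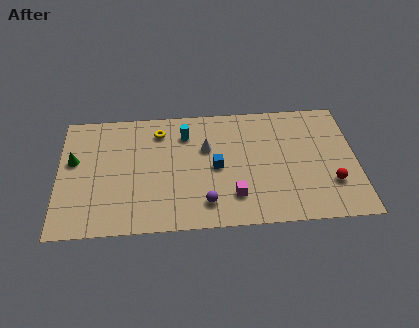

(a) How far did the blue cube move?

1.7

The blue cube was near (8.0, 2.5) before and (8.4, 4.2) after, so it travelled √(0.4² + 1.7²) ≈ 1.7 units.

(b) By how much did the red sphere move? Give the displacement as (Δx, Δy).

(2.6, 0.9)

The red sphere was at about (11.9, 1.7) and moved to about (14.5, 2.6).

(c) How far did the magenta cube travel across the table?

2.8

The magenta cube was near (7.3, 4.1) before and (9.3, 2.1) after, so it travelled √(2.0² + 2.0²) ≈ 2.8 units.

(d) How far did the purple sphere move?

1.5

The purple sphere moved from about (6.4, 1.1) to (7.8, 1.7), a distance of √(1.4² + 0.6²) ≈ 1.5.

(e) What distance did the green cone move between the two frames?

3.6

The green cone was near (3.6, 2.9) before and (0.8, 5.2) after, so it travelled √(2.8² + 2.3²) ≈ 3.6 units.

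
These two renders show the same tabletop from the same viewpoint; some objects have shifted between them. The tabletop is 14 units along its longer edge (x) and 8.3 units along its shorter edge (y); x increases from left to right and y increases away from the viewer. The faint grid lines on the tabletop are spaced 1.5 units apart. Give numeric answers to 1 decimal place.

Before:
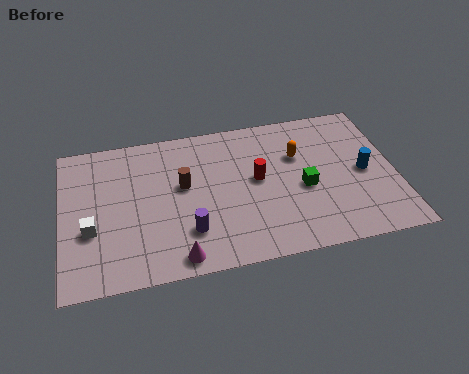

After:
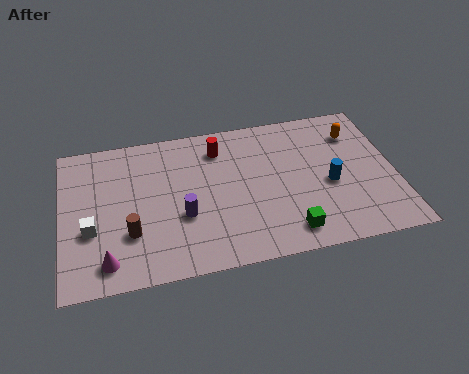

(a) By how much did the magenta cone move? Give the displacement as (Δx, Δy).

(-2.9, 0.4)

The magenta cone started near (4.7, 0.9) and ended near (1.8, 1.3).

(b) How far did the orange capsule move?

2.6

The orange capsule was near (10.0, 5.5) before and (12.5, 6.3) after, so it travelled √(2.5² + 0.8²) ≈ 2.6 units.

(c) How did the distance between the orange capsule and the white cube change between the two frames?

+2.6

They were about 9.1 units apart before and 11.7 after — 2.6 units further apart.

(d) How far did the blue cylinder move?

1.6

From (12.7, 4.0) to (11.2, 3.6), the blue cylinder covered √(1.5² + 0.4²) ≈ 1.6 units.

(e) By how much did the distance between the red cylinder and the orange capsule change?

+3.7

Before: roughly 2.1 units apart; after: 5.8. That's 3.7 units further apart.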